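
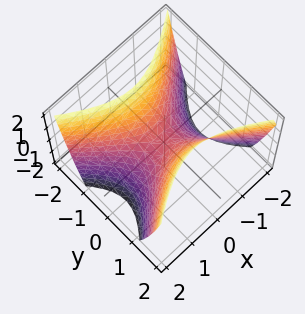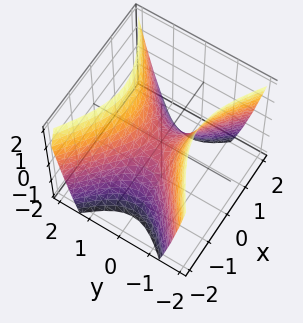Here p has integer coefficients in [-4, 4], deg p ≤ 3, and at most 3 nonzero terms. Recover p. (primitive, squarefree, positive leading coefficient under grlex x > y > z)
1. Degree: a saddle surface; a quadric, so deg p = 2.
2. Symmetries: the y ↦ −y reflection is a symmetry, so y appears only in even powers; it's symmetric under x → −x, forcing even powers of x.
3. Reading off the gridlines: it crosses the z-axis at the gridline z = 0; one y-axis crossing is at y = 0; it crosses the x-axis at the gridline x = 0.
4. These observations pin down the coefficients.

2*x^2 - 3*y^2 + 2*z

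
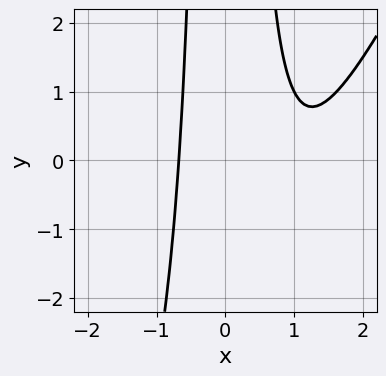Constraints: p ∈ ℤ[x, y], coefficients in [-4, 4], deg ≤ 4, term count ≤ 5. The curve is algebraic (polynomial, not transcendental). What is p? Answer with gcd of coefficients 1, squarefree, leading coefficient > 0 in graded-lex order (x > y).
2*x^3 - x^2*y - 3*x^2 + 2

(a) The degree is 3 — no degree-2 curve has this shape.
(b) From the axis intercepts and sections: it misses every integer gridline on the y-axis.
(c) These observations pin down the coefficients.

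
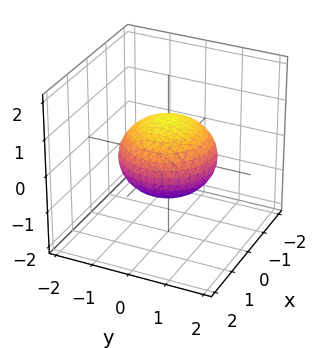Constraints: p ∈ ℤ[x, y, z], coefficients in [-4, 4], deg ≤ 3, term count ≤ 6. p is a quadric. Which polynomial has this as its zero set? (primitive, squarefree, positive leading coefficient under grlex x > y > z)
(a) deg p = 2. Bounded and convex; a quadric.
(b) Symmetries: the z ↦ −z reflection is a symmetry, so z appears only in even powers; rotational symmetry about the z-axis ⇒ p depends on x, y only through x² + y².
(c) From the visible intercepts: the z-axis gridline crossings are at z ∈ {-1, 1}; a circular section at z = 0 has radius between 1 and 2.
(d) Solving for integer coefficients yields p as stated.

2*x^2 + 2*y^2 + 3*z^2 - 3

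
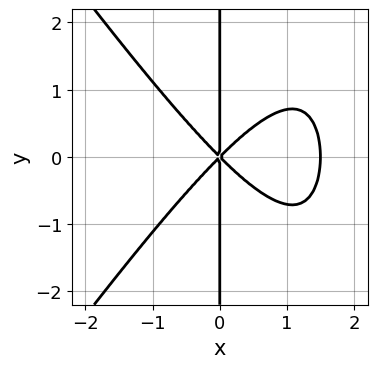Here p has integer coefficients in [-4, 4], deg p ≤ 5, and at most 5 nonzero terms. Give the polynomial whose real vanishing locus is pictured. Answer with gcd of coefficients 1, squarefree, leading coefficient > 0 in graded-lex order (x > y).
2*x^4 - x^2*y^2 - 3*x^3 + 3*x*y^2

1. deg p = 4.
2. Symmetries: mirror symmetry y ↦ −y ⇒ only even powers of y.
3. Against the integer gridlines: the visible y-axis segment lies entirely on the curve; one x-axis crossing is at x = 0.
4. Assembling these constraints gives the stated polynomial.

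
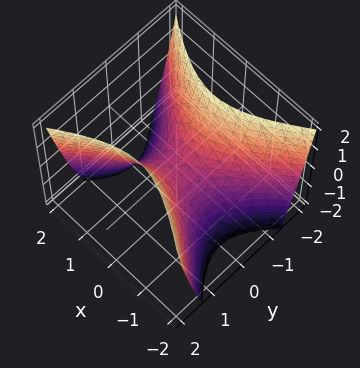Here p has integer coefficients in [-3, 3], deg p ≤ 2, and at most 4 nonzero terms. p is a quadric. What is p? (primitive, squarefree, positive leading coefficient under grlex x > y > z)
First, the degree is 2 — a saddle surface; a quadric.
Next, symmetries: it's symmetric under y → −y, forcing even powers of y; the x ↦ −x reflection is a symmetry, so x appears only in even powers.
Then, against the integer gridlines: one y-axis crossing is at y = 0; one z-axis crossing is at z = 0; it meets the x-axis at x = 0 (among the integer gridlines).
Finally, together with the visible shape, these determine p as stated.

2*x^2 - 3*y^2 + 2*z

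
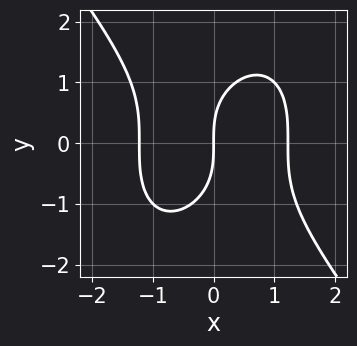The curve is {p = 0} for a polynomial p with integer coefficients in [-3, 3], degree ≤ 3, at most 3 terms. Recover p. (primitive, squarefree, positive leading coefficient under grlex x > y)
(a) deg p = 3.
(b) Reading off the gridlines: one y-axis crossing is at y = 0; it crosses the x-axis at the gridline x = 0.
(c) Fitting integer coefficients to these (and the overall shape) gives p.

2*x^3 + y^3 - 3*x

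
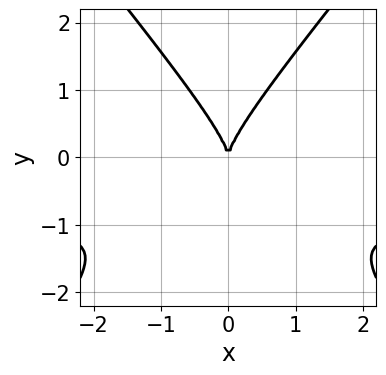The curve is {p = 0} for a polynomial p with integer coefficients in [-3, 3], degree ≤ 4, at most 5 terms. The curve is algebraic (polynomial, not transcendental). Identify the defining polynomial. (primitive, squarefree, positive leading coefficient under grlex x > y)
3*x^2*y - 2*y^3 + 3*x^2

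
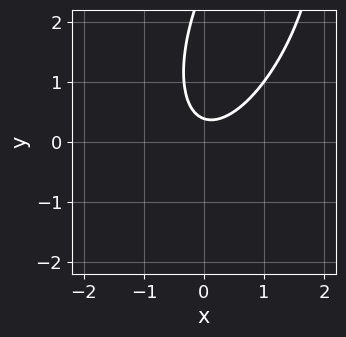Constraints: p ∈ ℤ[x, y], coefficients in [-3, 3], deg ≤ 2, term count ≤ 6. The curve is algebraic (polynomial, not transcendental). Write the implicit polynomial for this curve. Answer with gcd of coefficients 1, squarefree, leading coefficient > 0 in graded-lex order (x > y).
The degree is 2 — no degree-1 curve has this shape.
From the axis intercepts and sections: the curve avoids every integer x-axis point in the box.
Together with the visible shape, these determine p as stated.

3*x^2 - 2*x*y + y^2 - 3*y + 1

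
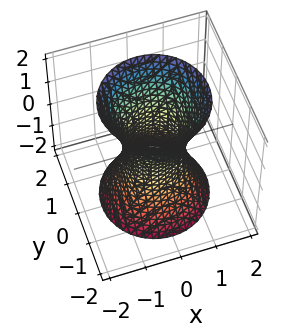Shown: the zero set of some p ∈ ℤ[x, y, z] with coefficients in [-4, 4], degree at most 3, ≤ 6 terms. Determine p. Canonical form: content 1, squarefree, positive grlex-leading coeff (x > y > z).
3*x^2 + 3*y^2 - z^2 - 2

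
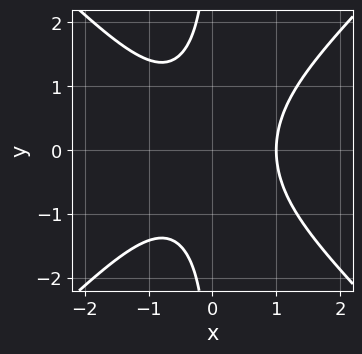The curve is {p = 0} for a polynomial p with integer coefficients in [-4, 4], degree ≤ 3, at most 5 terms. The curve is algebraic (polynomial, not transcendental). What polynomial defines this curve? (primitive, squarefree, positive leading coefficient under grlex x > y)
First, the degree is 3 — no degree-2 curve has this shape.
Then, symmetries: it's symmetric under y → −y, forcing even powers of y.
Next, from the axis intercepts and sections: no y-intercept at any integer in the box; it crosses the x-axis at the gridline x = 1.
Finally, fitting integer coefficients to these (and the overall shape) gives p.

x^3 - x*y^2 - 1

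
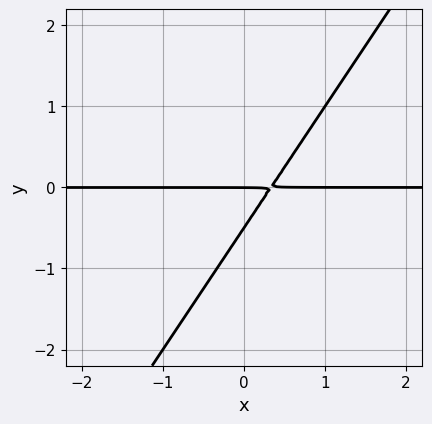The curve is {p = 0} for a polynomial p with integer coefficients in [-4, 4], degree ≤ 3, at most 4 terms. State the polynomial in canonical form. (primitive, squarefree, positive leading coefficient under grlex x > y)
1. Degree: the shape is more complex than any degree-1 curve, so deg p = 2.
2. Observable constraints: the visible x-axis segment lies entirely on the curve; it meets the y-axis at y = 0 (among the integer gridlines).
3. These observations pin down the coefficients.

3*x*y - 2*y^2 - y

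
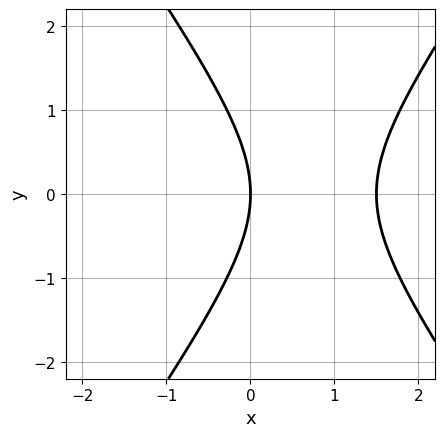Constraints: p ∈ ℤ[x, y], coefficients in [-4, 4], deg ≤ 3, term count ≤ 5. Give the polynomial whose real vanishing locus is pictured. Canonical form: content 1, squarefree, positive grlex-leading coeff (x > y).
Degree: a generic line meets the curve in up to 2 points, so deg p = 2.
Symmetries: it's symmetric under y → −y, forcing even powers of y.
Reading off the gridlines: one y-axis crossing is at y = 0; it meets the x-axis at x = 0 (among the integer gridlines).
Assembling these constraints gives the stated polynomial.

2*x^2 - y^2 - 3*x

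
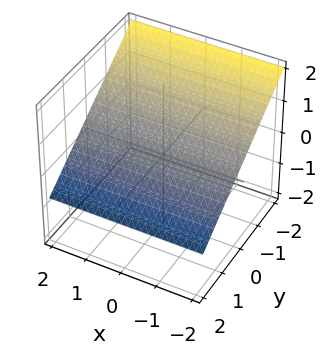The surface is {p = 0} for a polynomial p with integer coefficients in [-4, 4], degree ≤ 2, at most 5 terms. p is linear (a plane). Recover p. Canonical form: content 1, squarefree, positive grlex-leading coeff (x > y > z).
First, degree: every cross-section is a straight line — this is a plane, so deg p = 1.
Next, from the visible intercepts: it meets the y-axis at y = 1 (among the integer gridlines); it misses every integer gridline on the x-axis.
Finally, fitting integer coefficients to these (and the overall shape) gives p.

2*y + 3*z - 2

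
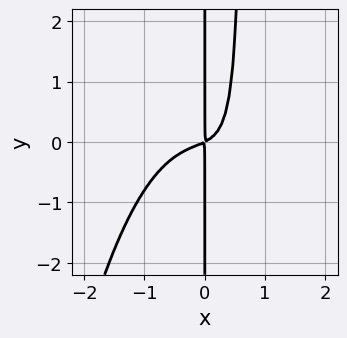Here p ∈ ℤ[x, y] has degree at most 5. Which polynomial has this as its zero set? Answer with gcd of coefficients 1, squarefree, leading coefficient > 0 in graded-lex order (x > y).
3*x^4 + 3*x^2*y + x^2 - 2*x*y

Degree: the shape is more complex than any degree-3 curve, so deg p = 4.
Against the integer gridlines: every point of the y-axis in the box is on the curve.
These observations pin down the coefficients.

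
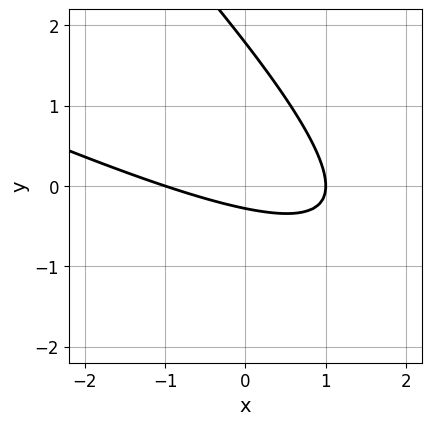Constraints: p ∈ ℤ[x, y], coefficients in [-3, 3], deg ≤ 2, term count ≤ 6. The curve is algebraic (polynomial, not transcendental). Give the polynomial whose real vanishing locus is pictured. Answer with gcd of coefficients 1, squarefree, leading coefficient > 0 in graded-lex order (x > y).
(a) Degree: the shape is more complex than any degree-1 curve, so deg p = 2.
(b) From the visible intercepts: among the integer gridlines, it crosses the x-axis at x ∈ {-1, 1}.
(c) Together with the visible shape, these determine p as stated.

x^2 + 3*x*y + 2*y^2 - 3*y - 1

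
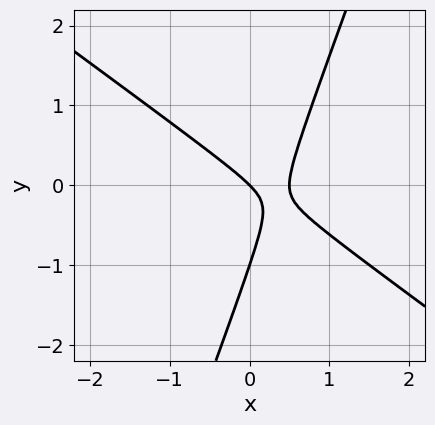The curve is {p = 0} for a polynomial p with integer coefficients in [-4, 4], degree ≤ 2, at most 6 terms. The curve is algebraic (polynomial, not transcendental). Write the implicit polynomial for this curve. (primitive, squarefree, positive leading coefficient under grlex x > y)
(a) The degree is 2 — the shape is more complex than any degree-1 curve.
(b) Reading off the gridlines: the y-axis gridline crossings are at y ∈ {-1, 0}; it meets the x-axis at x = 0 (among the integer gridlines).
(c) Putting this together gives p.

2*x^2 + 2*x*y - y^2 - x - y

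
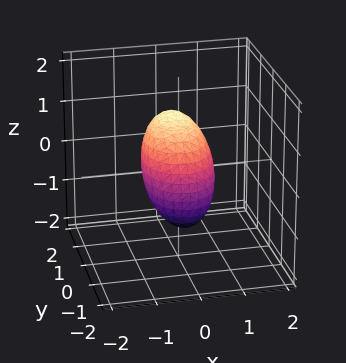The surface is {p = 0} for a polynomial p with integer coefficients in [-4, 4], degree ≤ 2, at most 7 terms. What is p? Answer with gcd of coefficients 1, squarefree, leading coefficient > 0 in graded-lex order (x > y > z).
Degree: a generic line meets the surface in up to 2 points, so deg p = 2.
Against the integer gridlines: the z-axis gridline crossings are at z ∈ {-1, 1}; the y-axis gridline crossings are at y ∈ {-1, 1}.
Together with the visible shape, these determine p as stated.

3*x^2 + 2*y^2 - 2*y*z + 2*z^2 - 2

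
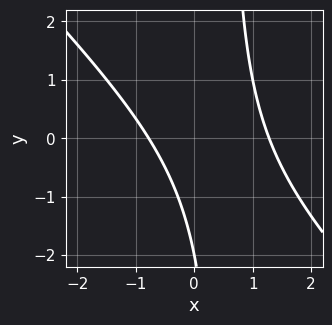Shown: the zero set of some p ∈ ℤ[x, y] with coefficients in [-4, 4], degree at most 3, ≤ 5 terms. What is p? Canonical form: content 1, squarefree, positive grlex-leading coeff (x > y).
2*x^2 + 2*x*y - x - y - 2

First, degree: no degree-1 curve has this shape, so deg p = 2.
Next, observable constraints: one y-axis crossing is at y = -2.
Finally, solving for integer coefficients yields p as stated.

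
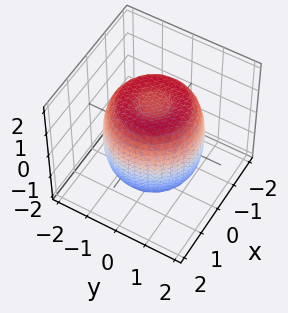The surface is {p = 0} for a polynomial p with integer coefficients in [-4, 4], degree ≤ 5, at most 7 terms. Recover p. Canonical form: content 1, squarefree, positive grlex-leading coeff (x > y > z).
2*x^4 + 4*x^2*y^2 + 2*y^4 - 3*x^2 - 3*y^2 + 2*z^2 - 3

The degree is 4 — no degree-3 surface has this shape.
Symmetry: every cross-section ⟂ z is a circle, so x, y appear only via x² + y².
Reading off the gridlines: a circular section at z = 1 has radius between 1 and 2.
Together with the visible shape, these determine p as stated.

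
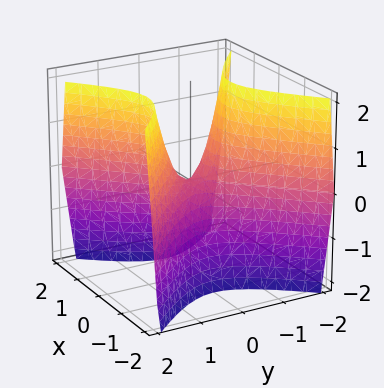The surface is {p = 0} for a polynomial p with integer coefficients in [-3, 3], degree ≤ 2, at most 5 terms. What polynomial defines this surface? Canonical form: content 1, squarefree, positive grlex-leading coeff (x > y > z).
2*x^2 - 2*y^2 + z

deg p = 2. A saddle surface; a quadric.
Symmetries: the y ↦ −y reflection is a symmetry, so y appears only in even powers; mirror symmetry x ↦ −x ⇒ only even powers of x.
From the visible intercepts: it crosses the y-axis at the gridline y = 0; it crosses the x-axis at the gridline x = 0; it meets the z-axis at z = 0 (among the integer gridlines).
These observations pin down the coefficients.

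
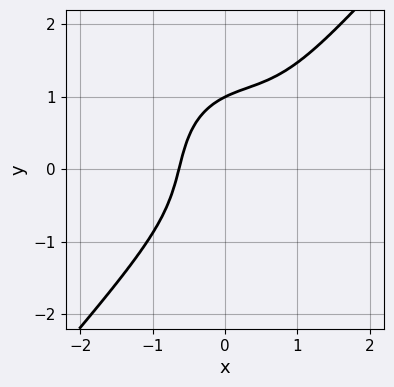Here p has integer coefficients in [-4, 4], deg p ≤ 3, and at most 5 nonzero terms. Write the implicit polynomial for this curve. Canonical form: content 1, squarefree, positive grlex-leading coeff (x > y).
3*x^3 - 2*y^3 - 3*x^2 + 3*x*y + 2

First, the degree is 3 — no degree-2 curve has this shape.
Then, observable constraints: it crosses the y-axis at the gridline y = 1.
Finally, the integer polynomial consistent with all of this is the stated p.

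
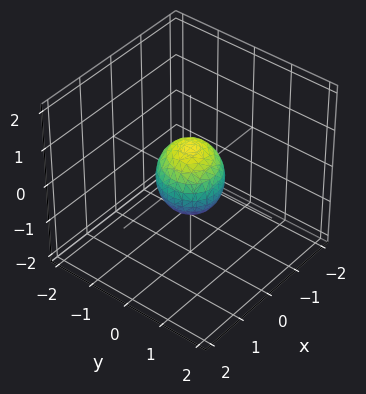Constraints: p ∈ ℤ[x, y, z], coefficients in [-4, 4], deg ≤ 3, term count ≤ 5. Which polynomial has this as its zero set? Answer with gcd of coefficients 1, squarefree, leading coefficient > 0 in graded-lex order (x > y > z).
3*x^2 - x*y + 3*y^2 + 3*z^2 - 2

deg p = 2. A generic line meets the surface in up to 2 points.
The integer polynomial consistent with all of this is the stated p.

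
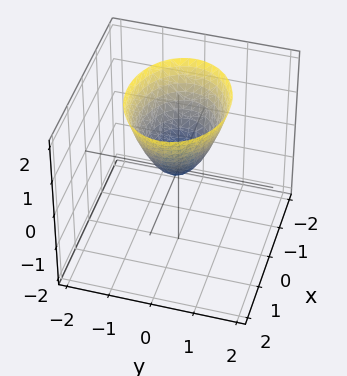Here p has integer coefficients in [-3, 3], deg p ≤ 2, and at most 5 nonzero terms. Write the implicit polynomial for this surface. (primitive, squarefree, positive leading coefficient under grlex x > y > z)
2*x^2 + 3*y^2 - 2*z

(a) deg p = 2. A single bowl opening along one axis; a quadric.
(b) Symmetries: mirror symmetry y ↦ −y ⇒ only even powers of y; mirror symmetry x ↦ −x ⇒ only even powers of x.
(c) Against the integer gridlines: it crosses the y-axis at the gridline y = 0; it meets the x-axis at x = 0 (among the integer gridlines); it meets the z-axis at z = 0 (among the integer gridlines).
(d) Matching integer coefficients to the picture gives p.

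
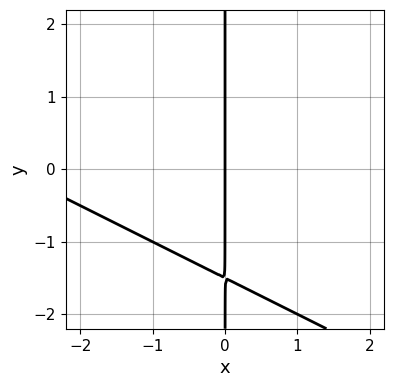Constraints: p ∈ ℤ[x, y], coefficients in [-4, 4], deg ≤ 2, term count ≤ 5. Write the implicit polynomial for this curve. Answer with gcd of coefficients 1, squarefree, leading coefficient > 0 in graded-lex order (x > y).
x^2 + 2*x*y + 3*x

1. Degree: no degree-1 curve has this shape, so deg p = 2.
2. Against the integer gridlines: every point of the y-axis in the box is on the curve; it crosses the x-axis at the gridline x = 0.
3. Putting this together gives p.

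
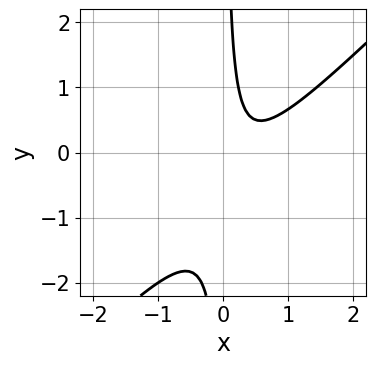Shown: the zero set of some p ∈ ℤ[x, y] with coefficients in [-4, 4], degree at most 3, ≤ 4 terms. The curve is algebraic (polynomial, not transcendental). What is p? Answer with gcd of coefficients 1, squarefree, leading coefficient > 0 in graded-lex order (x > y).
3*x^2 - 3*x*y - 2*x + 1

1. The degree is 2 — a generic line meets the curve in up to 2 points.
2. Observable constraints: no x-intercept at any integer in the box; it misses every integer gridline on the y-axis.
3. The integer polynomial consistent with all of this is the stated p.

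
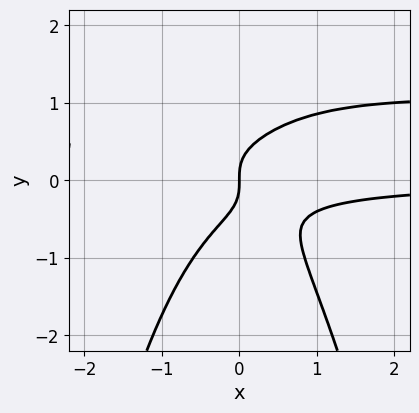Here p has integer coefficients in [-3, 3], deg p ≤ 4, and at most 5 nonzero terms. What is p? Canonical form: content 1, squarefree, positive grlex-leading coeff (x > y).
First, the degree is 4 — no degree-3 curve has this shape.
Next, reading off the gridlines: it crosses the y-axis at the gridline y = 0; it meets the x-axis at x = 0 (among the integer gridlines).
Finally, matching integer coefficients to the picture gives p.

2*x^2*y^2 - 2*x^2*y + 2*y^3 - x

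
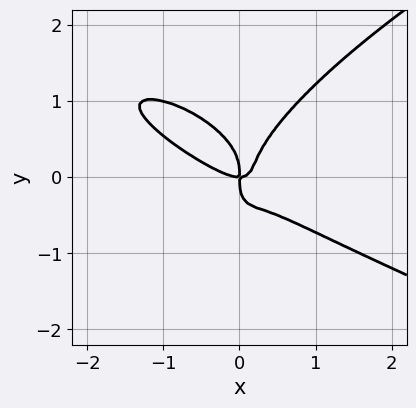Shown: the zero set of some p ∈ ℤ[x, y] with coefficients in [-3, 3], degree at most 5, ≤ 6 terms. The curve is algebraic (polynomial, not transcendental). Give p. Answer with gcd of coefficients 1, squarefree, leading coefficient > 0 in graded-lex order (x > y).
1. deg p = 4.
2. Reading off the gridlines: it meets the y-axis at y = 0 (among the integer gridlines); one x-axis crossing is at x = 0.
3. Fitting integer coefficients to these (and the overall shape) gives p.

2*y^4 - 2*x^3 - 3*x^2*y + x*y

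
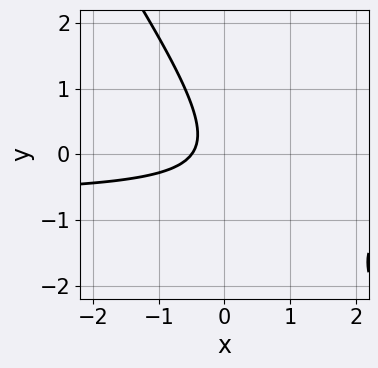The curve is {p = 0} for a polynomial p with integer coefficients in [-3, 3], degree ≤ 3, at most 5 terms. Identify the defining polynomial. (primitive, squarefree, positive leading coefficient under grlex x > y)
3*x*y + 2*y^2 + 2*x + 1

(a) The degree is 2 — no degree-1 curve has this shape.
(b) Reading off the gridlines: no y-intercept at any integer in the box.
(c) Fitting integer coefficients to these (and the overall shape) gives p.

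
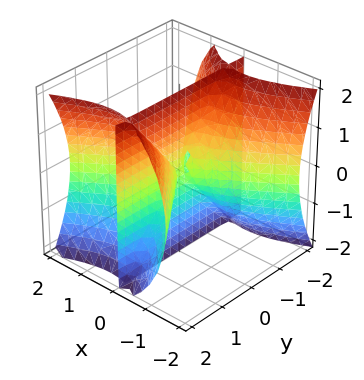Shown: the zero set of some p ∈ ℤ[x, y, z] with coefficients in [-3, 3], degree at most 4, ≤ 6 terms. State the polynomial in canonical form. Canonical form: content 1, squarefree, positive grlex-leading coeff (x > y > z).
3*x^3 - 2*x^2*y - 3*x*y^2 + 2*x*z^2

(a) The picture has 2 separate pieces.
(b) The degree is 3 — no degree-2 surface has this shape.
(c) Against the integer gridlines: the visible y-axis segment lies entirely on the surface; one x-axis crossing is at x = 0.
(d) Putting this together gives p.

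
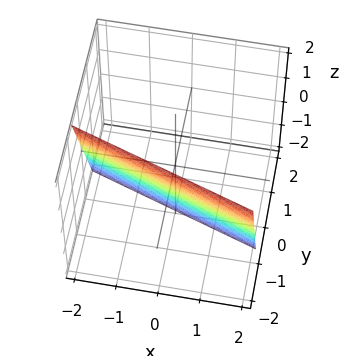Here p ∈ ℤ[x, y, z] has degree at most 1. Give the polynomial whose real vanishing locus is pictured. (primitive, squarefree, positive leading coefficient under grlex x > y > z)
x + 3*y + z + 2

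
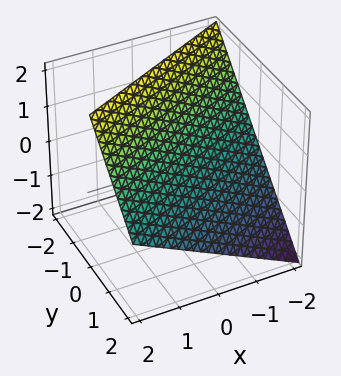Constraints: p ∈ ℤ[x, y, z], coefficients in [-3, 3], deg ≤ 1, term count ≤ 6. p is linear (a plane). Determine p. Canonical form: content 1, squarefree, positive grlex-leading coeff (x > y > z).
x - 2*y - 2*z + 2

First, deg p = 1. The surface is flat (a plane).
Next, checking where it meets the axes: it meets the x-axis at x = -2 (among the integer gridlines); it meets the z-axis at z = 1 (among the integer gridlines); it crosses the y-axis at the gridline y = 1.
Finally, fitting integer coefficients to these (and the overall shape) gives p.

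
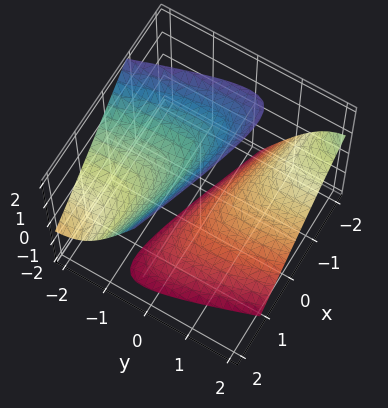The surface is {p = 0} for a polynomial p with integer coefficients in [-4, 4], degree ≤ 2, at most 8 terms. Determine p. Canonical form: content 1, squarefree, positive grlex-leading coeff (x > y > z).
(a) I count 2 distinct pieces.
(b) The degree is 2 — a generic line meets the surface in up to 2 points.
(c) Checking where it meets the axes: the surface avoids every integer x-axis point in the box; no y-intercept at any integer in the box.
(d) Fitting integer coefficients to these (and the overall shape) gives p.

x^2 + 3*x*y + y^2 + 2*y*z - z^2 + 2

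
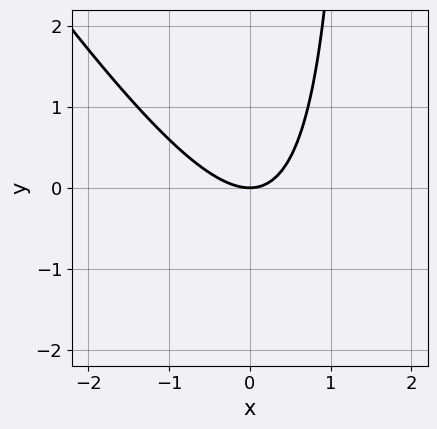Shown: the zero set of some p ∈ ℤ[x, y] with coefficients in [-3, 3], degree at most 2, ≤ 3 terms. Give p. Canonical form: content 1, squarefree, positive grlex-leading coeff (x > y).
Degree: the shape is more complex than any degree-1 curve, so deg p = 2.
From the visible intercepts: it crosses the x-axis at the gridline x = 0; it crosses the y-axis at the gridline y = 0.
These observations pin down the coefficients.

3*x^2 + 2*x*y - 3*y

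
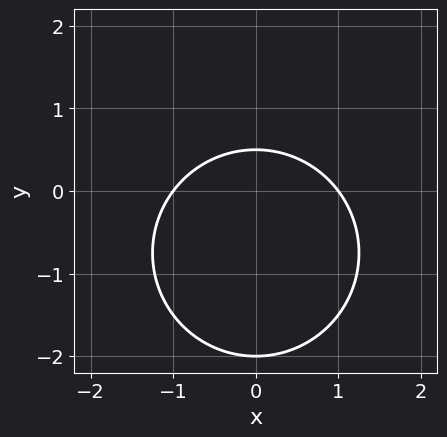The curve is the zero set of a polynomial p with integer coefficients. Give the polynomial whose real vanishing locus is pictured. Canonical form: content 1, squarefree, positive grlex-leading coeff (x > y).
2*x^2 + 2*y^2 + 3*y - 2

(a) The degree is 2 — a generic line meets the curve in up to 2 points.
(b) Symmetries: mirror symmetry x ↦ −x ⇒ only even powers of x.
(c) From the axis intercepts and sections: the x-axis gridline crossings are at x ∈ {-1, 1}; it meets the y-axis at y = -2 (among the integer gridlines).
(d) The integer polynomial consistent with all of this is the stated p.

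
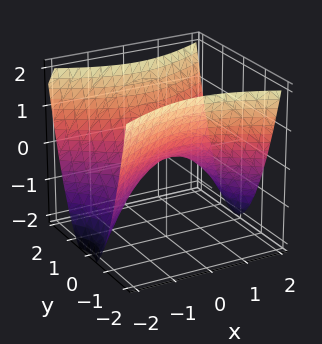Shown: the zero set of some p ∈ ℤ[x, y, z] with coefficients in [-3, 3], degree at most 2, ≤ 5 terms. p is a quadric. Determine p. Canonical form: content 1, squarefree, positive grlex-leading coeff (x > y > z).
x^2 - 2*y^2 + 2*z

The degree is 2 — a saddle surface; a quadric.
Symmetries: the y ↦ −y reflection is a symmetry, so y appears only in even powers; mirror symmetry x ↦ −x ⇒ only even powers of x.
Against the integer gridlines: it crosses the y-axis at the gridline y = 0; it meets the z-axis at z = 0 (among the integer gridlines).
Solving for integer coefficients yields p as stated.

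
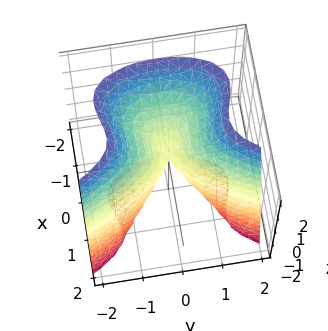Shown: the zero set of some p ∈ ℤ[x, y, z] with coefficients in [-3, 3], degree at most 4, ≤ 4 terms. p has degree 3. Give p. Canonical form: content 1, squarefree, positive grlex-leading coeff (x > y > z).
3*x^3 + 2*x^2*z - 2*y^2 + z^2

deg p = 3.
Observable constraints: it crosses the x-axis at the gridline x = 0; it meets the y-axis at y = 0 (among the integer gridlines); it crosses the z-axis at the gridline z = 0.
Putting this together gives p.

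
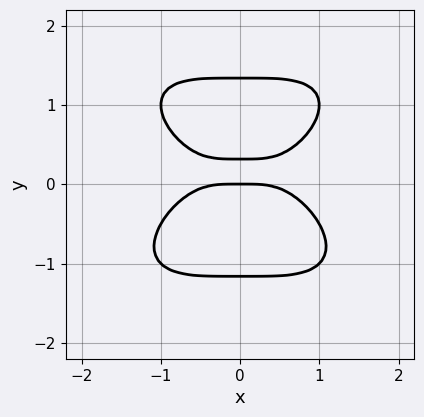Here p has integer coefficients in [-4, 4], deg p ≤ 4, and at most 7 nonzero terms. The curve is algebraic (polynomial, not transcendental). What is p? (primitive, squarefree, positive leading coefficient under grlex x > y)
(a) deg p = 4. The shape is more complex than any degree-3 curve.
(b) Symmetries: the x ↦ −x reflection is a symmetry, so x appears only in even powers.
(c) From the visible intercepts: one y-axis crossing is at y = 0; it crosses the x-axis at the gridline x = 0.
(d) Fitting integer coefficients to these (and the overall shape) gives p.

x^4 + 2*y^4 - y^3 - 3*y^2 + y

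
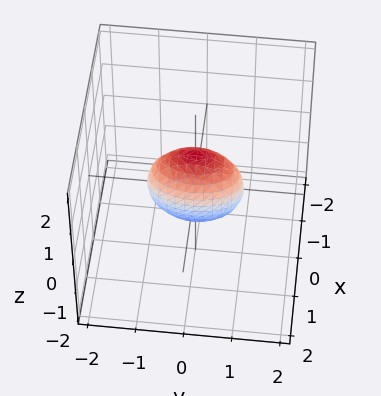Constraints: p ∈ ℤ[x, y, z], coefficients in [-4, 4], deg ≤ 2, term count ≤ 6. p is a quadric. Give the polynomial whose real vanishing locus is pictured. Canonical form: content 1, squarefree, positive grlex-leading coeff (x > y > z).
3*x^2 + y^2 + z^2 - 1

First, degree: bounded and convex; a quadric, so deg p = 2.
Then, symmetries: the y ↦ −y reflection is a symmetry, so y appears only in even powers; it's symmetric under x → −x, forcing even powers of x; mirror symmetry z ↦ −z ⇒ only even powers of z.
Then, against the integer gridlines: the z-axis gridline crossings are at z ∈ {-1, 1}; among the integer gridlines, it crosses the y-axis at y ∈ {-1, 1}.
Finally, assembling these constraints gives the stated polynomial.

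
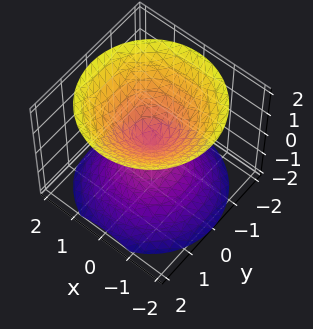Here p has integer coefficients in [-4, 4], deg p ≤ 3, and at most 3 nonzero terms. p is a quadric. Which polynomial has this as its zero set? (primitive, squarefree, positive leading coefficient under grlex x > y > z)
x^2 + y^2 - z^2

1. There are 2 components. Treating them together as one polynomial.
2. Degree: a double cone through the origin; a quadric, so deg p = 2.
3. By symmetry, every cross-section ⟂ z is a circle, so x, y appear only via x² + y²; the z ↦ −z reflection is a symmetry, so z appears only in even powers.
4. From the visible intercepts: it crosses the x-axis at the gridline x = 0; it crosses the y-axis at the gridline y = 0; a circular section at z = -1 has radius exactly 1.
5. Assembling these constraints gives the stated polynomial.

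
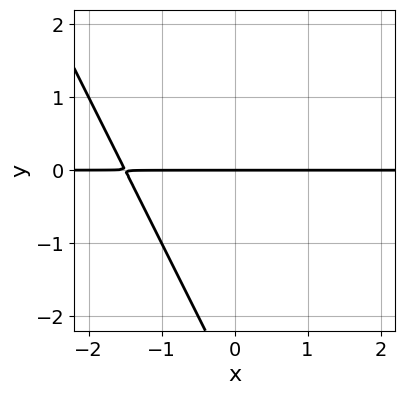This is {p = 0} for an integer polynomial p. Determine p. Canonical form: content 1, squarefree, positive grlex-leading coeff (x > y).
2*x*y + y^2 + 3*y

(a) The degree is 2 — no degree-1 curve has this shape.
(b) From the axis intercepts and sections: it crosses the y-axis at the gridline y = 0; the visible x-axis segment lies entirely on the curve.
(c) Fitting integer coefficients to these (and the overall shape) gives p.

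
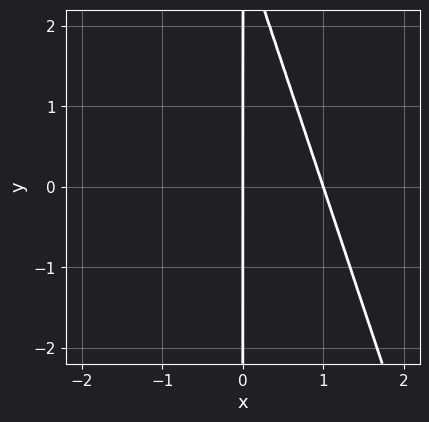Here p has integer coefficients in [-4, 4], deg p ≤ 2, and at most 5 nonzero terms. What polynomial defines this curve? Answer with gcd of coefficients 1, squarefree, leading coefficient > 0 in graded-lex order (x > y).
3*x^2 + x*y - 3*x

(a) The degree is 2 — the shape is more complex than any degree-1 curve.
(b) Checking where it meets the axes: every point of the y-axis in the box is on the curve; the x-axis gridline crossings are at x ∈ {0, 1}.
(c) Solving for integer coefficients yields p as stated.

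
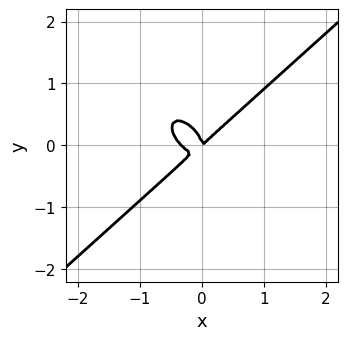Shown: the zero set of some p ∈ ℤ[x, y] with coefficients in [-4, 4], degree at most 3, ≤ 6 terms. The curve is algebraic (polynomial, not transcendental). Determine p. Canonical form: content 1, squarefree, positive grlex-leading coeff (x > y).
First, the degree is 3 — a generic line meets the curve in up to 3 points.
Then, reading off the gridlines: one y-axis crossing is at y = 0; one x-axis crossing is at x = 0.
Finally, the integer polynomial consistent with all of this is the stated p.

3*x^3 - x*y^2 - 3*y^3 + x^2 - x*y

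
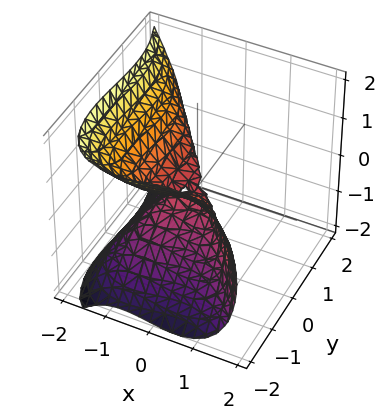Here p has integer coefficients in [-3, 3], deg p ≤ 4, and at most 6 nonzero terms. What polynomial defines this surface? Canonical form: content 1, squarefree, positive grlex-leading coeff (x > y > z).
deg p = 3. A generic line meets the surface in up to 3 points.
Against the integer gridlines: it crosses the z-axis at the gridline z = 0; it crosses the x-axis at the gridline x = 0.
Putting this together gives p.

2*x^3 + y^3 + x*y + 3*z^2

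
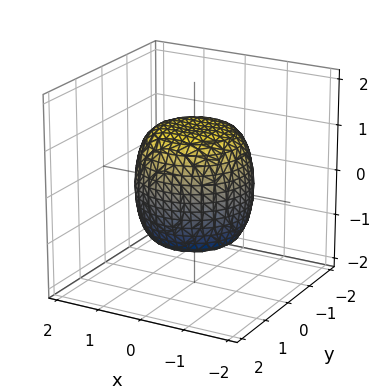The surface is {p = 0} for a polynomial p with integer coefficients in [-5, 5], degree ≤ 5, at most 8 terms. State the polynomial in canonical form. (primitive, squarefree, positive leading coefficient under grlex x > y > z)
2*x^4 + 4*x^2*y^2 + 2*y^4 - x^2 - y^2 + 2*z^2 - 3

First, the degree is 4 — no degree-3 surface has this shape.
Then, symmetries: rotational symmetry about the z-axis ⇒ p depends on x, y only through x² + y².
Next, against the integer gridlines: a circular section at z = 1 has radius exactly 1.
Finally, these observations pin down the coefficients.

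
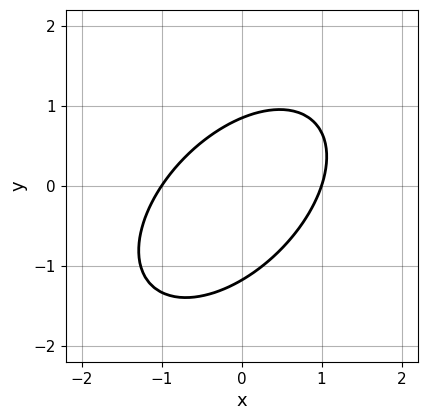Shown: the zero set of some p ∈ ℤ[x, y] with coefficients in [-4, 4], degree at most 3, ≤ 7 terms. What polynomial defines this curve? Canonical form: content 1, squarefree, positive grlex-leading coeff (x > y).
3*x^2 - 3*x*y + 3*y^2 + y - 3

First, the degree is 2 — the shape is more complex than any degree-1 curve.
Then, checking where it meets the axes: the x-axis gridline crossings are at x ∈ {-1, 1}.
Finally, assembling these constraints gives the stated polynomial.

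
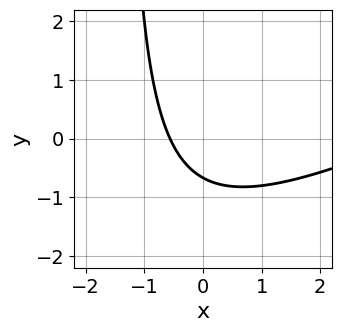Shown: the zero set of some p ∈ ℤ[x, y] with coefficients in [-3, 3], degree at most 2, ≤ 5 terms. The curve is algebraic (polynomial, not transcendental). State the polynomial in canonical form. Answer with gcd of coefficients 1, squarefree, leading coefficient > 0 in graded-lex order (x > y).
x^2 - 2*x*y - 3*x - 3*y - 2

First, deg p = 2. The shape is more complex than any degree-1 curve.
Finally, the integer polynomial consistent with all of this is the stated p.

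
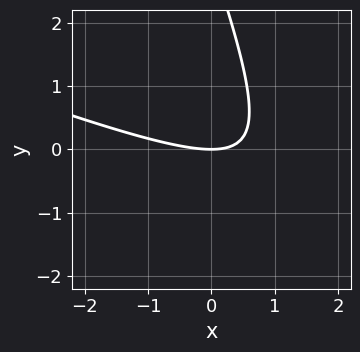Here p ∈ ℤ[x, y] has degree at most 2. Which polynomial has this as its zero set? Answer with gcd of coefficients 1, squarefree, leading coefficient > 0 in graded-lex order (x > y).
Degree: a generic line meets the curve in up to 2 points, so deg p = 2.
From the axis intercepts and sections: it crosses the x-axis at the gridline x = 0; one y-axis crossing is at y = 0.
Matching integer coefficients to the picture gives p.

x^2 + 3*x*y + y^2 - 3*y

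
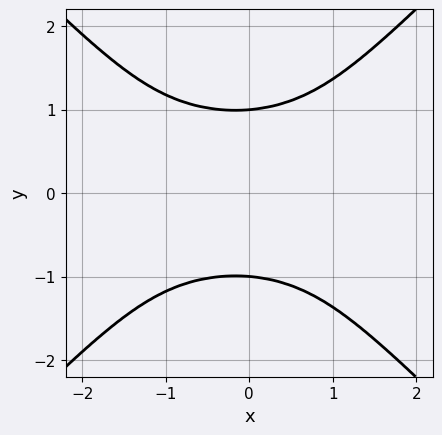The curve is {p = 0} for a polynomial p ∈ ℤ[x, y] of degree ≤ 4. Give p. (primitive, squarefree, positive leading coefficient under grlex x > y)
3*x^2*y^2 - 3*y^4 + x*y^2 + 3

deg p = 4. A generic line meets the curve in up to 4 points.
Symmetries: the y ↦ −y reflection is a symmetry, so y appears only in even powers.
From the axis intercepts and sections: the y-axis gridline crossings are at y ∈ {-1, 1}; no x-intercept at any integer in the box.
Solving for integer coefficients yields p as stated.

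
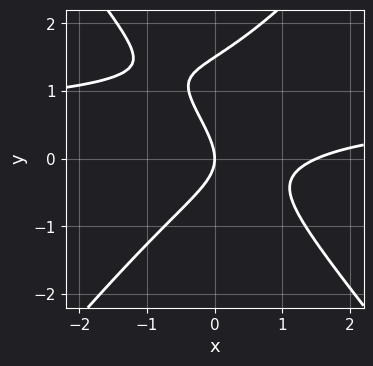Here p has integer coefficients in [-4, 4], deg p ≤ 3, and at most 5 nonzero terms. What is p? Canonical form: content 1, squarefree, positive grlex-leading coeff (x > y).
3*x^2*y - 2*y^3 - 2*x^2 + 3*y^2 + 3*x

1. Degree: a generic line meets the curve in up to 3 points, so deg p = 3.
2. Reading off the gridlines: it meets the y-axis at y = 0 (among the integer gridlines); it crosses the x-axis at the gridline x = 0.
3. Fitting integer coefficients to these (and the overall shape) gives p.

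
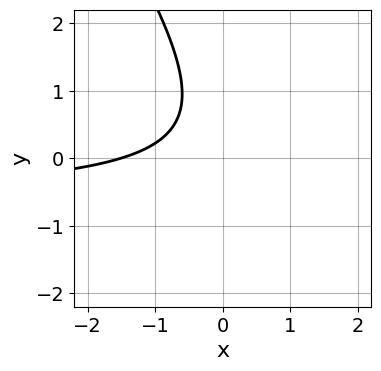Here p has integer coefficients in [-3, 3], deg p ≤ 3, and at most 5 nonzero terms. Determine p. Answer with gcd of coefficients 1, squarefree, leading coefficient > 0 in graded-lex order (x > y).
3*x*y + 2*y^2 + 2*x - 2*y + 3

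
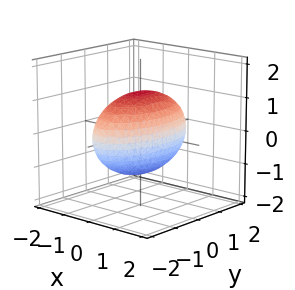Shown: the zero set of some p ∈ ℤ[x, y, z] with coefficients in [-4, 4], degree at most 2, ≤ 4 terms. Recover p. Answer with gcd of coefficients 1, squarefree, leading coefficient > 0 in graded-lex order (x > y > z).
First, degree: bounded and convex; a quadric, so deg p = 2.
Next, symmetries: mirror symmetry z ↦ −z ⇒ only even powers of z; it's symmetric under y → −y, forcing even powers of y; the x ↦ −x reflection is a symmetry, so x appears only in even powers.
Then, observable constraints: the x-axis gridline crossings are at x ∈ {-1, 1}.
Finally, together with the visible shape, these determine p as stated.

3*x^2 + y^2 + 2*z^2 - 3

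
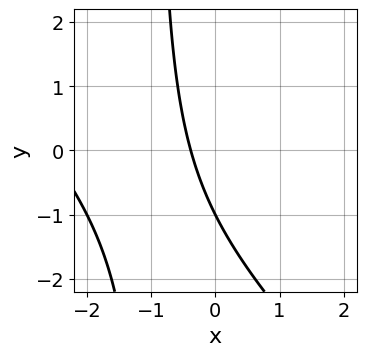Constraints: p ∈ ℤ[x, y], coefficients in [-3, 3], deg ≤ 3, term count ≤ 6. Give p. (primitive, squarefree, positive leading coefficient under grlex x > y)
x^2 + x*y + 3*x + y + 1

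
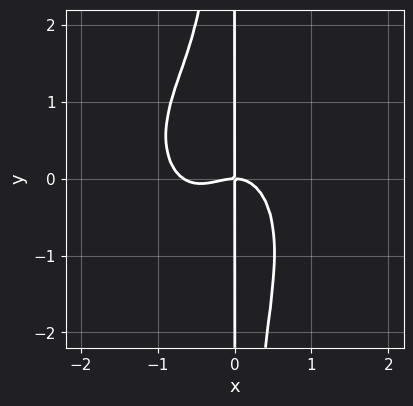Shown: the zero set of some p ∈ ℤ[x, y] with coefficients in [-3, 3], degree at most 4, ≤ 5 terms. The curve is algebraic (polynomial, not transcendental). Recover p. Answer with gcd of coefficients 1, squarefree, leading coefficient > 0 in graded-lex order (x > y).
First, deg p = 4. A generic line meets the curve in up to 4 points.
Then, from the axis intercepts and sections: the visible y-axis segment lies entirely on the curve; it meets the x-axis at x = 0 (among the integer gridlines).
Finally, fitting integer coefficients to these (and the overall shape) gives p.

3*x^4 + 2*x^2*y^2 + 2*x^3 + 2*x*y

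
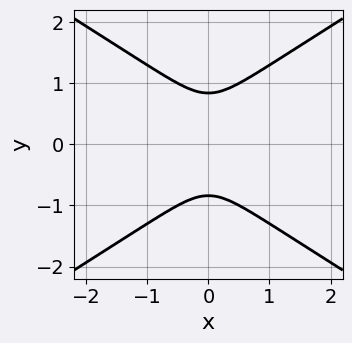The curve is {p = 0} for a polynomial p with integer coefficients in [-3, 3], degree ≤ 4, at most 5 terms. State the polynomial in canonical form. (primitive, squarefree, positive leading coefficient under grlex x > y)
Degree: no degree-3 curve has this shape, so deg p = 4.
Symmetries: the x ↦ −x reflection is a symmetry, so x appears only in even powers; it's symmetric under y → −y, forcing even powers of y.
From the axis intercepts and sections: no x-intercept at any integer in the box.
These observations pin down the coefficients.

x^2*y^2 - 2*y^4 + 3*x^2 + 1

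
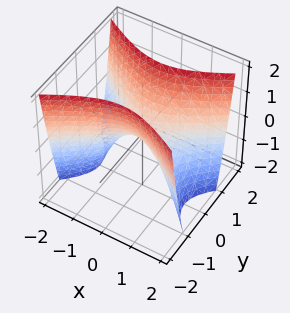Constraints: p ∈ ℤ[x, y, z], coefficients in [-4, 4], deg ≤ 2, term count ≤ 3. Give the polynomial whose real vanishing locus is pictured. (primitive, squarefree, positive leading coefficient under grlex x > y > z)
x^2 - 2*y^2 + z

First, the degree is 2 — a hyperbolic paraboloid; a quadric.
Then, symmetries: the x ↦ −x reflection is a symmetry, so x appears only in even powers; mirror symmetry y ↦ −y ⇒ only even powers of y.
Next, checking where it meets the axes: it meets the y-axis at y = 0 (among the integer gridlines); one z-axis crossing is at z = 0; it crosses the x-axis at the gridline x = 0.
Finally, assembling these constraints gives the stated polynomial.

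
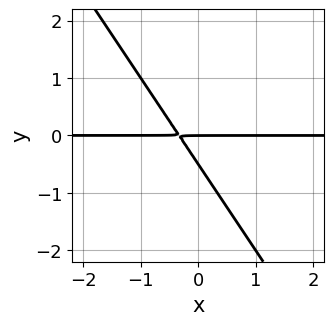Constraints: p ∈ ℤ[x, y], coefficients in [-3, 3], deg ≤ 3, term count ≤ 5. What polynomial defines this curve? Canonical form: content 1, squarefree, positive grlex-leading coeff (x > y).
deg p = 2. A generic line meets the curve in up to 2 points.
Checking where it meets the axes: every point of the x-axis in the box is on the curve; one y-axis crossing is at y = 0.
Putting this together gives p.

3*x*y + 2*y^2 + y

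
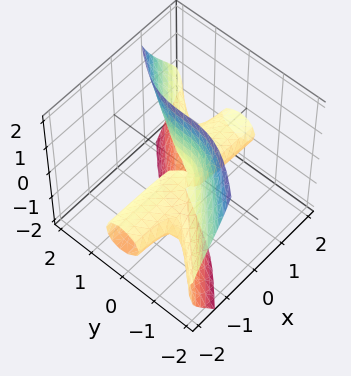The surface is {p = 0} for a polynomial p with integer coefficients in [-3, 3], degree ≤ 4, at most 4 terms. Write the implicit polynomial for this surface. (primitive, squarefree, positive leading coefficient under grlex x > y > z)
x*y^2 + x*z^2 - y^3 + x*z

First, deg p = 3. No degree-2 surface has this shape.
Then, checking where it meets the axes: every point of the x-axis in the box is on the surface; the visible z-axis segment lies entirely on the surface; one y-axis crossing is at y = 0.
Finally, fitting integer coefficients to these (and the overall shape) gives p.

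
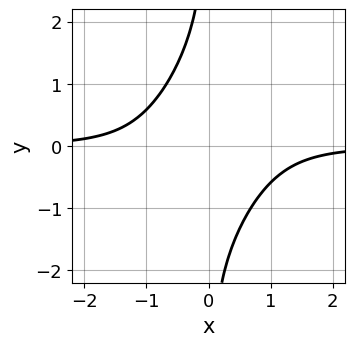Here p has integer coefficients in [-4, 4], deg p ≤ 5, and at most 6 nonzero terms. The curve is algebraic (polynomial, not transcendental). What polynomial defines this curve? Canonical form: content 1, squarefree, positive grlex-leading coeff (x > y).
3*x^3*y - 3*x^2*y^2 + x*y^3 + 3

First, degree: a generic line meets the curve in up to 4 points, so deg p = 4.
Next, against the integer gridlines: no x-intercept at any integer in the box; the curve avoids every integer y-axis point in the box.
Finally, the integer polynomial consistent with all of this is the stated p.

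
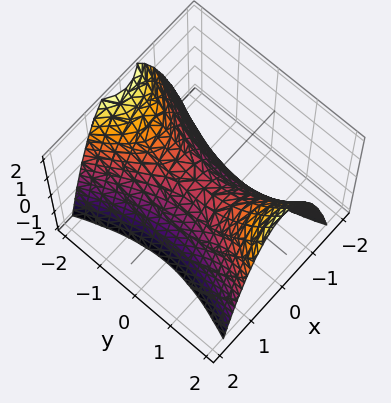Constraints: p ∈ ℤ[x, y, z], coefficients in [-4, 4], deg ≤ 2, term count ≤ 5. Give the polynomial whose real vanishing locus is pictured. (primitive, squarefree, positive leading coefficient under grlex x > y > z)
3*x^2 - y^2 + 2*z

(a) The degree is 2 — a hyperbolic paraboloid; a quadric.
(b) Symmetries: mirror symmetry x ↦ −x ⇒ only even powers of x; mirror symmetry y ↦ −y ⇒ only even powers of y.
(c) Checking where it meets the axes: it crosses the z-axis at the gridline z = 0; one x-axis crossing is at x = 0.
(d) Fitting integer coefficients to these (and the overall shape) gives p.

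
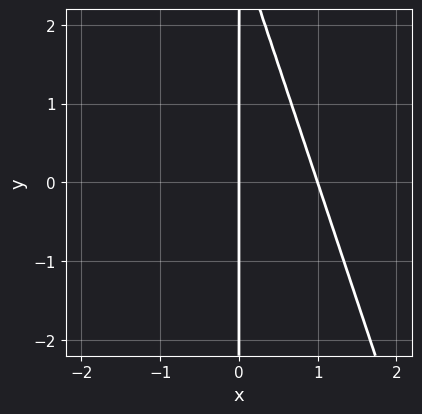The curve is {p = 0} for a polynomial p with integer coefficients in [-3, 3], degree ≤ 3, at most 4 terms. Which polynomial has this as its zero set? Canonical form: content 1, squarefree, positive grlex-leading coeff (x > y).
3*x^2 + x*y - 3*x

The degree is 2 — no degree-1 curve has this shape.
Checking where it meets the axes: among the integer gridlines, it crosses the x-axis at x ∈ {0, 1}; every point of the y-axis in the box is on the curve.
Fitting integer coefficients to these (and the overall shape) gives p.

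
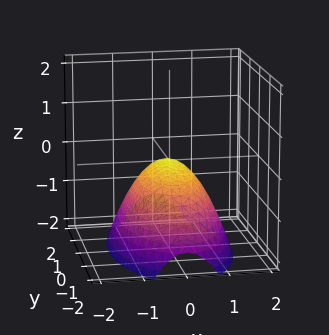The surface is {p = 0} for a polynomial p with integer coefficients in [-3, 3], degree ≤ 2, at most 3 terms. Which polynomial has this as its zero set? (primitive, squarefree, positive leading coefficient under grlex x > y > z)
3*x^2 + y^2 + 3*z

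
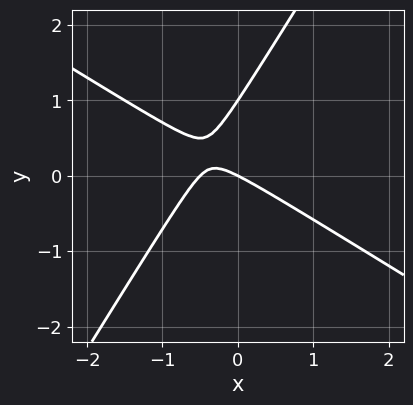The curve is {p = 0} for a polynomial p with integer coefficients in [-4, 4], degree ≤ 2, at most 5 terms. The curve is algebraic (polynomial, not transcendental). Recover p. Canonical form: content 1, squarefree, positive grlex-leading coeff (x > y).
2*x^2 + 2*x*y - 2*y^2 + x + 2*y

1. The degree is 2 — the shape is more complex than any degree-1 curve.
2. Reading off the gridlines: one x-axis crossing is at x = 0; the y-axis gridline crossings are at y ∈ {0, 1}.
3. The integer polynomial consistent with all of this is the stated p.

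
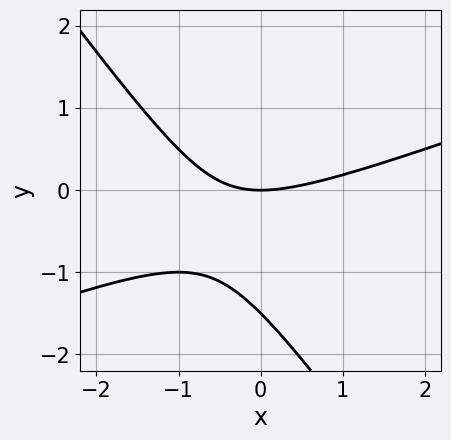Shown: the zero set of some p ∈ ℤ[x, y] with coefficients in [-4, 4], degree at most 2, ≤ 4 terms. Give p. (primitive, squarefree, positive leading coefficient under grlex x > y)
x^2 - 2*x*y - 2*y^2 - 3*y

First, degree: no degree-1 curve has this shape, so deg p = 2.
Next, reading off the gridlines: one x-axis crossing is at x = 0; it crosses the y-axis at the gridline y = 0.
Finally, solving for integer coefficients yields p as stated.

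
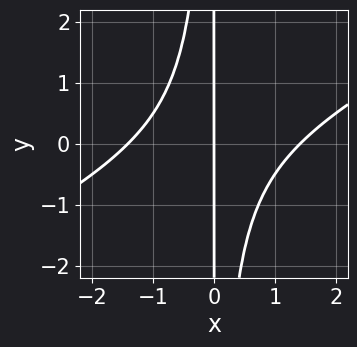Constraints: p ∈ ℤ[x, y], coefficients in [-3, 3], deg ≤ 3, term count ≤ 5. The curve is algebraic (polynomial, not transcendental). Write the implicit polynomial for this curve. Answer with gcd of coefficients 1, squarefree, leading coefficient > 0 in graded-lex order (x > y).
First, the degree is 3 — the shape is more complex than any degree-2 curve.
Then, checking where it meets the axes: it meets the x-axis at x = 0 (among the integer gridlines); the visible y-axis segment lies entirely on the curve.
Finally, assembling these constraints gives the stated polynomial.

x^3 - 2*x^2*y - 2*x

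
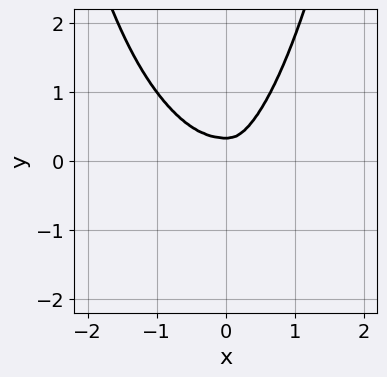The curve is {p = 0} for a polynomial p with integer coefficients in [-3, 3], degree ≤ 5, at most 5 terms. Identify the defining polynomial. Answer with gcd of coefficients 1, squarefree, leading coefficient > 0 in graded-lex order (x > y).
x^4 + 2*x^3*y + 3*x^2*y^2 - 3*y^3 + y^2

Degree: a generic line meets the curve in up to 4 points, so deg p = 4.
Putting this together gives p.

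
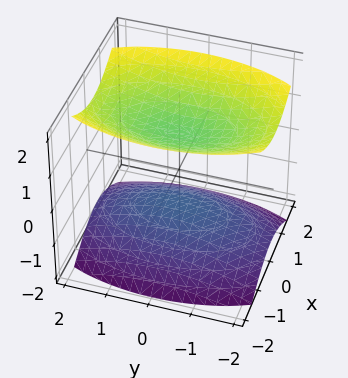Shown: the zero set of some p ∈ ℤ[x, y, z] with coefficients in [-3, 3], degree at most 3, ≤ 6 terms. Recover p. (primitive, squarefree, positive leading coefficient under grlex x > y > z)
3*x^2 + y^2 - 3*z^2 + 3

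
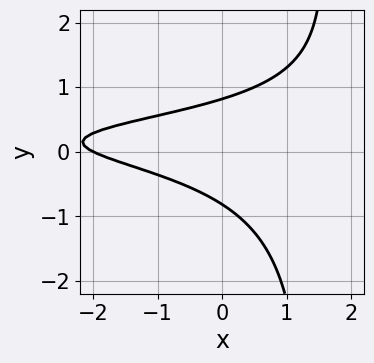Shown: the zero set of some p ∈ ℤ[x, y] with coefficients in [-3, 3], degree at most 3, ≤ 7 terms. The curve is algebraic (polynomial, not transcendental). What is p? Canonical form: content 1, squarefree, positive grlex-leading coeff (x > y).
2*x*y^2 - x*y - 3*y^2 + x + 2

1. Degree: the shape is more complex than any degree-2 curve, so deg p = 3.
2. Observable constraints: it meets the x-axis at x = -2 (among the integer gridlines).
3. Solving for integer coefficients yields p as stated.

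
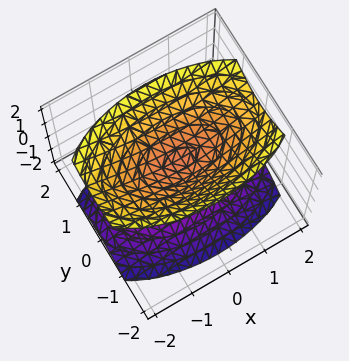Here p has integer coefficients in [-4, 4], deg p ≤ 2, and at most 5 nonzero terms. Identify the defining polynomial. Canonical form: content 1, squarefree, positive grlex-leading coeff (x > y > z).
First, the picture has 2 separate pieces.
Then, the degree is 2 — two separate bowl-shaped sheets opening away from each other; a quadric.
Then, symmetries: the z ↦ −z reflection is a symmetry, so z appears only in even powers; mirror symmetry x ↦ −x ⇒ only even powers of x; mirror symmetry y ↦ −y ⇒ only even powers of y.
Next, checking where it meets the axes: the surface avoids every integer y-axis point in the box; it misses every integer gridline on the x-axis.
Finally, these observations pin down the coefficients.

x^2 + 3*y^2 - 2*z^2 + 1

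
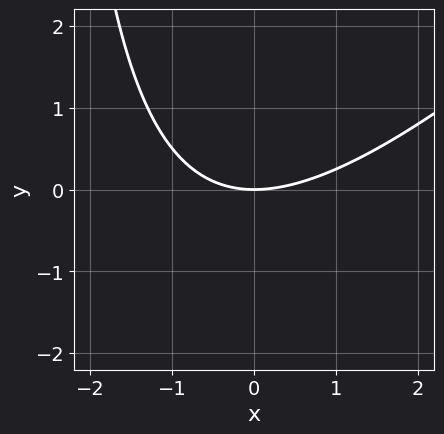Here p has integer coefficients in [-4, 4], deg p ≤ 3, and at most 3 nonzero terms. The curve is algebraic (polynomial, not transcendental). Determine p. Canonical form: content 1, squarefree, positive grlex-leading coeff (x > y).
(a) Degree: no degree-1 curve has this shape, so deg p = 2.
(b) Reading off the gridlines: it crosses the x-axis at the gridline x = 0; one y-axis crossing is at y = 0.
(c) Together with the visible shape, these determine p as stated.

x^2 - x*y - 3*y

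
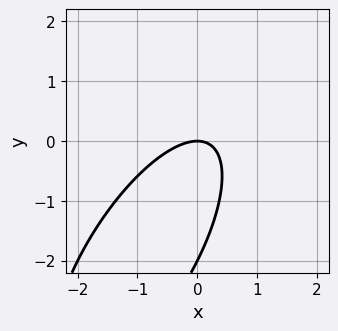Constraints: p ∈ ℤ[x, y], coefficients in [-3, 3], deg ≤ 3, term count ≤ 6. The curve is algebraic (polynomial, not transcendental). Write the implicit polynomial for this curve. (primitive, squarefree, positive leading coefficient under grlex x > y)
2*x^2 - 2*x*y + y^2 + 2*y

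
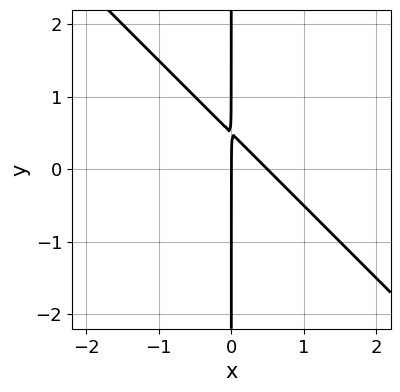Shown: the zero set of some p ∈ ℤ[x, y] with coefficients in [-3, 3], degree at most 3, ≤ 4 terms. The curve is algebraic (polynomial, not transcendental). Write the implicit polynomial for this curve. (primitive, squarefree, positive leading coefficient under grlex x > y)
(a) deg p = 2. No degree-1 curve has this shape.
(b) From the visible intercepts: the visible y-axis segment lies entirely on the curve; it crosses the x-axis at the gridline x = 0.
(c) Fitting integer coefficients to these (and the overall shape) gives p.

2*x^2 + 2*x*y - x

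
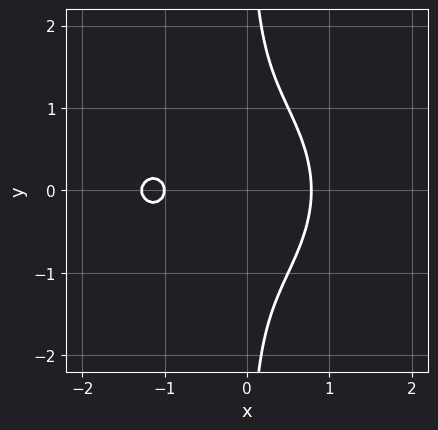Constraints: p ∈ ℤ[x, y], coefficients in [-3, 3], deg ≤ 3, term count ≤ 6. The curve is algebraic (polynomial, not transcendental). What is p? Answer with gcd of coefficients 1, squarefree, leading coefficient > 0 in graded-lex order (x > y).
(a) Degree: no degree-2 curve has this shape, so deg p = 3.
(b) Symmetries: the y ↦ −y reflection is a symmetry, so y appears only in even powers.
(c) Observable constraints: it meets the x-axis at x = -1 (among the integer gridlines); no y-intercept at any integer in the box.
(d) The integer polynomial consistent with all of this is the stated p.

2*x^3 + 3*x*y^2 + 3*x^2 - x - 2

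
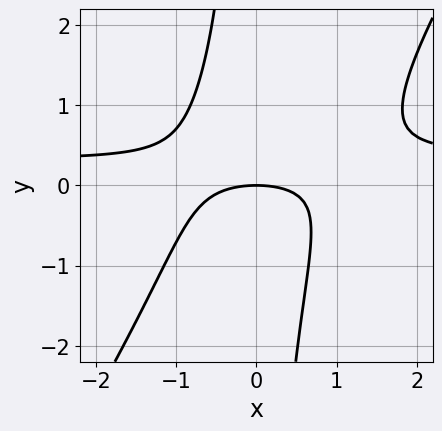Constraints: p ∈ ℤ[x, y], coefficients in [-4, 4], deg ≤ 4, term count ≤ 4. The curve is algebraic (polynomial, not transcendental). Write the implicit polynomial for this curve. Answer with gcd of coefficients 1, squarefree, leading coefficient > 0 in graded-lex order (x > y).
deg p = 3.
From the visible intercepts: it crosses the y-axis at the gridline y = 0; it meets the x-axis at x = 0 (among the integer gridlines).
Assembling these constraints gives the stated polynomial.

3*x^2*y - 2*x*y^2 - x^2 - 3*y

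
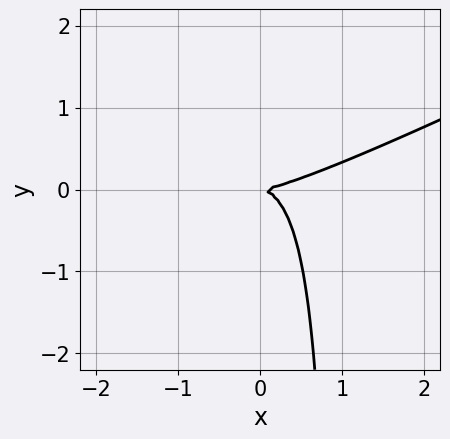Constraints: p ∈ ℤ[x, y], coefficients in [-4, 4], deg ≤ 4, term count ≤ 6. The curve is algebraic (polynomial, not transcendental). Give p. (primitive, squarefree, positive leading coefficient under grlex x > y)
x^3 - 3*x^2*y + 2*x*y^2 - 2*y^2

(a) Degree: a generic line meets the curve in up to 3 points, so deg p = 3.
(b) From the visible intercepts: it crosses the x-axis at the gridline x = 0; one y-axis crossing is at y = 0.
(c) These observations pin down the coefficients.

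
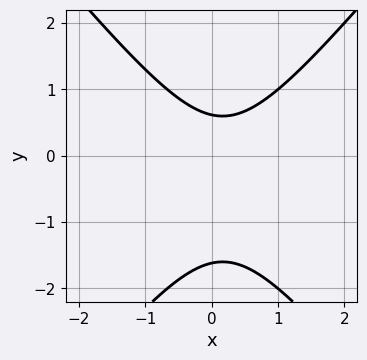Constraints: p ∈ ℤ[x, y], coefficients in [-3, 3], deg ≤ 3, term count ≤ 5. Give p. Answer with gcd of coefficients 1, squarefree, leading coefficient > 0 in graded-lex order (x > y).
3*x^2 - 2*y^2 - x - 2*y + 2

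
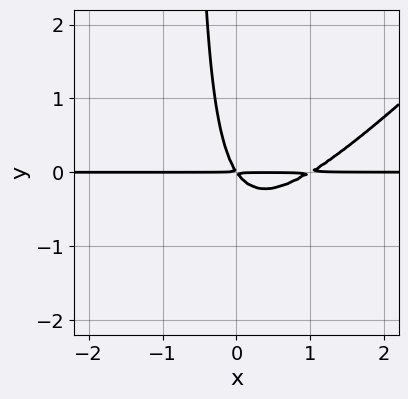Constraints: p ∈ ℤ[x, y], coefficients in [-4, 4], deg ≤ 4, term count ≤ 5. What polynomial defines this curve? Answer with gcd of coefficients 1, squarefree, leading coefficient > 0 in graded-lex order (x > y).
1. Degree: the shape is more complex than any degree-2 curve, so deg p = 3.
2. Reading off the gridlines: every point of the x-axis in the box is on the curve.
3. Solving for integer coefficients yields p as stated.

3*x^2*y - 3*x*y^2 - 3*x*y - 2*y^2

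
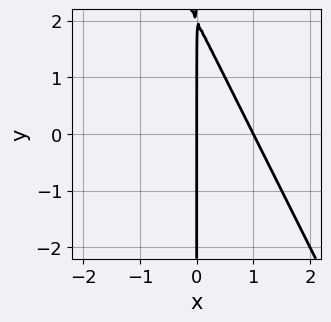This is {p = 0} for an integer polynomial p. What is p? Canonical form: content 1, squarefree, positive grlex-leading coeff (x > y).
1. The degree is 2 — a generic line meets the curve in up to 2 points.
2. Reading off the gridlines: the visible y-axis segment lies entirely on the curve; among the integer gridlines, it crosses the x-axis at x ∈ {0, 1}.
3. The integer polynomial consistent with all of this is the stated p.

2*x^2 + x*y - 2*x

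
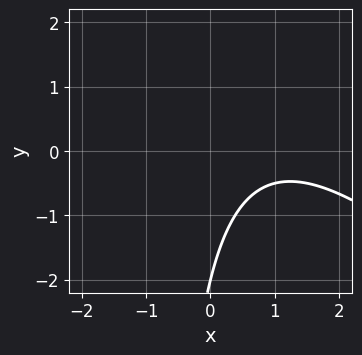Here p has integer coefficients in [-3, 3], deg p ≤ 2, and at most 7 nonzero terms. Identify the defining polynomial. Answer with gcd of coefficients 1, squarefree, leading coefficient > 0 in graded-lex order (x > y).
(a) deg p = 2. The shape is more complex than any degree-1 curve.
(b) Against the integer gridlines: no x-intercept at any integer in the box; it meets the y-axis at y = -2 (among the integer gridlines).
(c) The integer polynomial consistent with all of this is the stated p.

x^2 + x*y - 2*x + y + 2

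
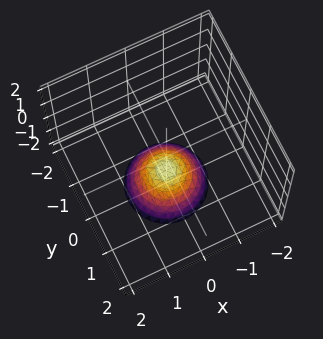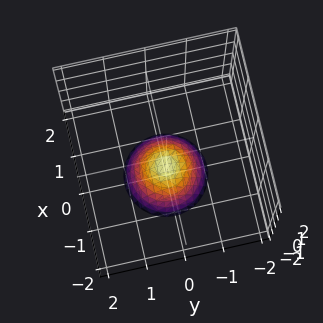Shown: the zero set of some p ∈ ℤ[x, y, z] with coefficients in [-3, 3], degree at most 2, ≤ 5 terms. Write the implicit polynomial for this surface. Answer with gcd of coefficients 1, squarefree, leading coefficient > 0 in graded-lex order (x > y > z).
deg p = 2. No degree-1 surface has this shape.
Symmetry: the surface is invariant under rotation about z: p = q(x² + y², z).
Checking where it meets the axes: a circular section at z = -2 has radius exactly 1; the surface avoids every integer x-axis point in the box; it meets the z-axis at z = -1 (among the integer gridlines).
Assembling these constraints gives the stated polynomial.

x^2 + y^2 + z + 1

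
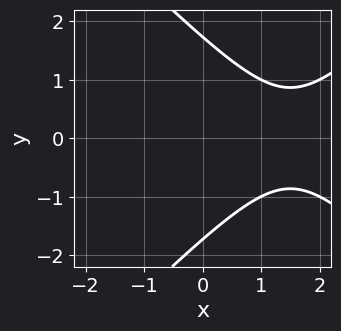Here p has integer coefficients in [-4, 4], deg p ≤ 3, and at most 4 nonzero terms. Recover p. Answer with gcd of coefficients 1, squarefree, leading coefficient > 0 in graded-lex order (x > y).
1. deg p = 2.
2. Symmetries: the y ↦ −y reflection is a symmetry, so y appears only in even powers.
3. Reading off the gridlines: the curve avoids every integer x-axis point in the box.
4. Matching integer coefficients to the picture gives p.

x^2 - y^2 - 3*x + 3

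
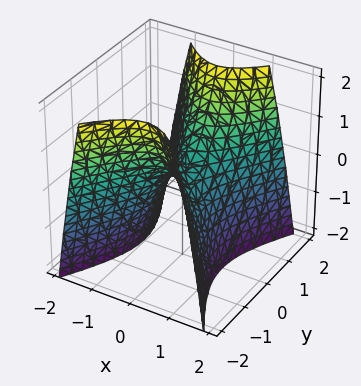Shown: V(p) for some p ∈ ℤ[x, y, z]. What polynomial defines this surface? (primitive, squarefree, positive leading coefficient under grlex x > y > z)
(a) deg p = 2.
(b) Symmetries: mirror symmetry y ↦ −y ⇒ only even powers of y; mirror symmetry x ↦ −x ⇒ only even powers of x.
(c) Checking where it meets the axes: one z-axis crossing is at z = 0; it meets the x-axis at x = 0 (among the integer gridlines); it meets the y-axis at y = 0 (among the integer gridlines).
(d) The integer polynomial consistent with all of this is the stated p.

2*x^2 - y^2 + z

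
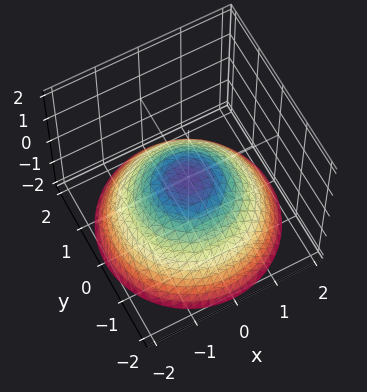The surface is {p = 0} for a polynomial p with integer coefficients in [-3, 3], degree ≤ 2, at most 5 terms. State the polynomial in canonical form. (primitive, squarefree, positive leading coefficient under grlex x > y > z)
(a) Degree: a single bowl opening along one axis; a quadric, so deg p = 2.
(b) Symmetry: the surface is invariant under rotation about z: p = q(x² + y², z).
(c) Against the integer gridlines: one z-axis crossing is at z = 0; it meets the x-axis at x = 0 (among the integer gridlines); it meets the y-axis at y = 0 (among the integer gridlines); a circular section at z = -1 has radius between 1 and 2.
(d) Assembling these constraints gives the stated polynomial.

x^2 + y^2 + 2*z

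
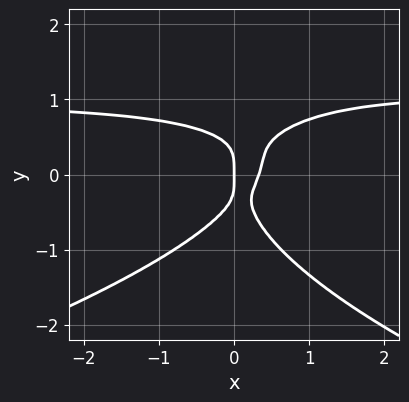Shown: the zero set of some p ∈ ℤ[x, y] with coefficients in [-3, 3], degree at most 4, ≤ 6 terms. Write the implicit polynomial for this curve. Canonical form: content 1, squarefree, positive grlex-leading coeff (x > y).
3*y^4 + 3*x^2*y - 2*x*y^2 - 3*x^2 + x

(a) deg p = 4. No degree-3 curve has this shape.
(b) Against the integer gridlines: it meets the y-axis at y = 0 (among the integer gridlines); it crosses the x-axis at the gridline x = 0.
(c) Fitting integer coefficients to these (and the overall shape) gives p.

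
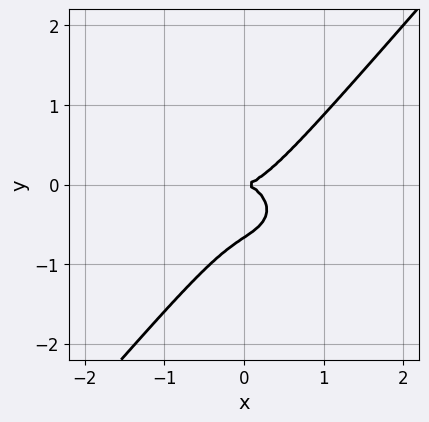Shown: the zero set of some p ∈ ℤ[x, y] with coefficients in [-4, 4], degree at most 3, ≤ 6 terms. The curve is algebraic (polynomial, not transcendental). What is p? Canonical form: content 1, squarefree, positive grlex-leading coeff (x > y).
2*x^3 + 2*x*y^2 - 3*y^3 - 2*y^2

(a) The degree is 3 — the shape is more complex than any degree-2 curve.
(b) Reading off the gridlines: it crosses the x-axis at the gridline x = 0; it crosses the y-axis at the gridline y = 0.
(c) The integer polynomial consistent with all of this is the stated p.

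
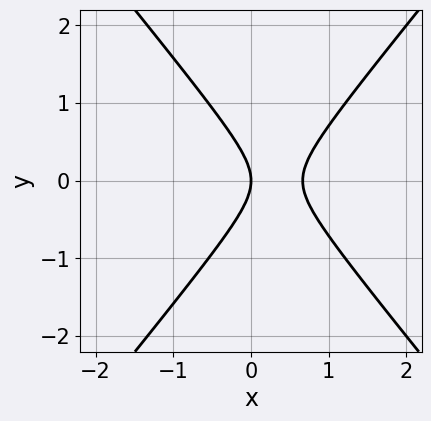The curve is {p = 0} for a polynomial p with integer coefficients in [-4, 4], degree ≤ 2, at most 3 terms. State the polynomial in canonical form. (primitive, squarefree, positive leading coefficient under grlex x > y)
3*x^2 - 2*y^2 - 2*x

1. Degree: a generic line meets the curve in up to 2 points, so deg p = 2.
2. Symmetries: the y ↦ −y reflection is a symmetry, so y appears only in even powers.
3. Observable constraints: it meets the x-axis at x = 0 (among the integer gridlines); one y-axis crossing is at y = 0.
4. Matching integer coefficients to the picture gives p.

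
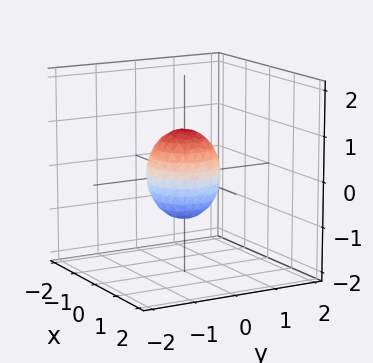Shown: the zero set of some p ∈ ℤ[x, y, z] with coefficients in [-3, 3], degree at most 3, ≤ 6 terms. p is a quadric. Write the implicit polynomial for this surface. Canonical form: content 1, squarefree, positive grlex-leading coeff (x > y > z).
(a) deg p = 2. A closed, bounded, convex surface; a quadric.
(b) By symmetry, the z-axis is an axis of rotation, so x and y enter only as x² + y²; it's symmetric under z → −z, forcing even powers of z.
(c) From the visible intercepts: the z-axis gridline crossings are at z ∈ {-1, 1}; a circular section at z = 0 has radius between 0 and 1.
(d) Matching integer coefficients to the picture gives p.

3*x^2 + 3*y^2 + 2*z^2 - 2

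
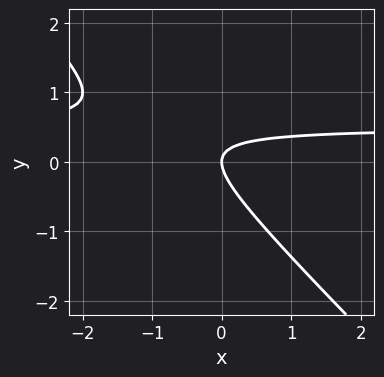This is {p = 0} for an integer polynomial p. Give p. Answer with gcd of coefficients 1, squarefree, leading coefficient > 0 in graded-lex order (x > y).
First, the degree is 2 — a generic line meets the curve in up to 2 points.
Next, reading off the gridlines: it meets the x-axis at x = 0 (among the integer gridlines); it meets the y-axis at y = 0 (among the integer gridlines).
Finally, solving for integer coefficients yields p as stated.

2*x*y + 2*y^2 - x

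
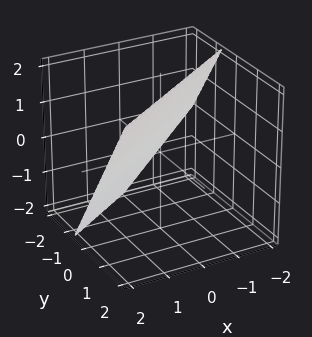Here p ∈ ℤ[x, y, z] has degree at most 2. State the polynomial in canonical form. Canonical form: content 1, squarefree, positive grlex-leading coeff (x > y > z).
2*x - 3*y + 2*z - 2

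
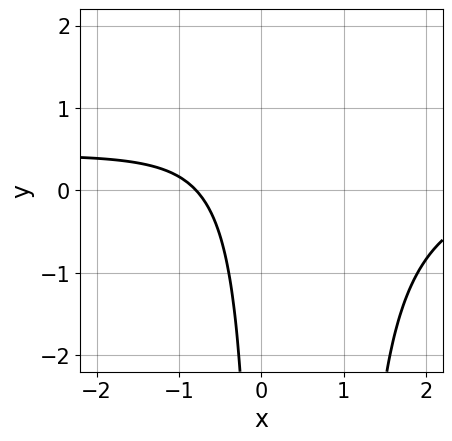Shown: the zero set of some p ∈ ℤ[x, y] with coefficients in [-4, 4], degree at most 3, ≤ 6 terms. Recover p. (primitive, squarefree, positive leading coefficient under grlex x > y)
The degree is 3 — a generic line meets the curve in up to 3 points.
Reading off the gridlines: it misses every integer gridline on the y-axis.
Fitting integer coefficients to these (and the overall shape) gives p.

3*x^2*y - x^2 - 3*x*y + 3*x + 3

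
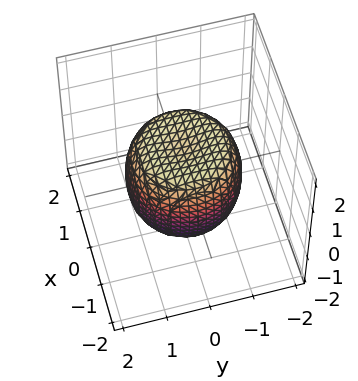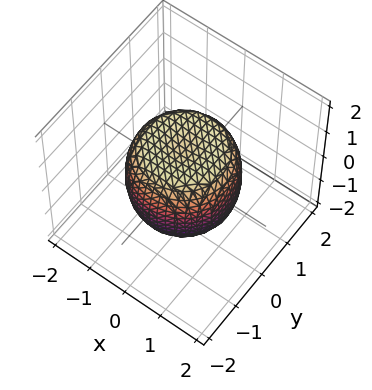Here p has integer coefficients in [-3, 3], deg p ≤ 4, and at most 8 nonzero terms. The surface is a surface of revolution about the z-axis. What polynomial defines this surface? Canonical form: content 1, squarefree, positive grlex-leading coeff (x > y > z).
(a) deg p = 4.
(b) Symmetries: rotational symmetry about the z-axis ⇒ p depends on x, y only through x² + y².
(c) From the visible intercepts: the z-axis gridline crossings are at z ∈ {-1, 1}; a circular section at z = -1 has radius exactly 1.
(d) The integer polynomial consistent with all of this is the stated p.

x^4 + 2*x^2*y^2 + y^4 - x^2 - y^2 + z^2 - 1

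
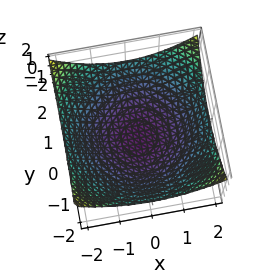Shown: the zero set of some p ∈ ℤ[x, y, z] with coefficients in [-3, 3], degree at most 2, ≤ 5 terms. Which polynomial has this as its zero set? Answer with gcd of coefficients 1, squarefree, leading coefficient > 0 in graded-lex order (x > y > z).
x^2 + y^2 - 3*z - 3

First, the degree is 2 — the shape is more complex than any degree-1 surface.
Next, symmetries: the z-axis is an axis of rotation, so x and y enter only as x² + y².
Then, reading off the gridlines: a circular section at z = 0 has radius between 1 and 2; it meets the z-axis at z = -1 (among the integer gridlines).
Finally, solving for integer coefficients yields p as stated.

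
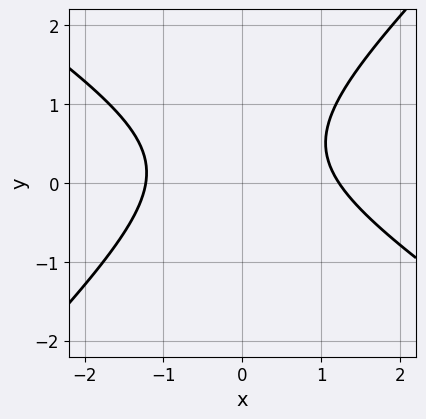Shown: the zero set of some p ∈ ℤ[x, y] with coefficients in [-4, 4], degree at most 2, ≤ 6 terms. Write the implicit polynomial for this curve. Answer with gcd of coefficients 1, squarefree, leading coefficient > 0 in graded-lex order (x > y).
2*x^2 + x*y - 3*y^2 + 2*y - 3

deg p = 2. No degree-1 curve has this shape.
Observable constraints: the curve avoids every integer y-axis point in the box.
These observations pin down the coefficients.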